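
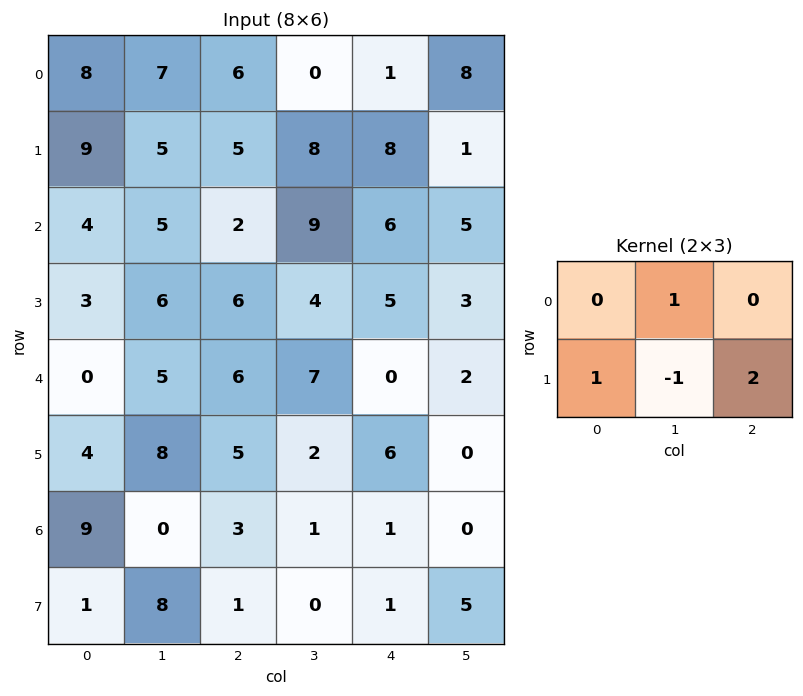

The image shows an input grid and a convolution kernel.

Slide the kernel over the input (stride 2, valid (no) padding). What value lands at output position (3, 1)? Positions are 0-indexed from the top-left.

4

The receptive field on the input at this output position is [3 1 1 / 1 0 1]. Elementwise product with the kernel and sum: 1·1 + 1·1 + 0·-1 + 1·2.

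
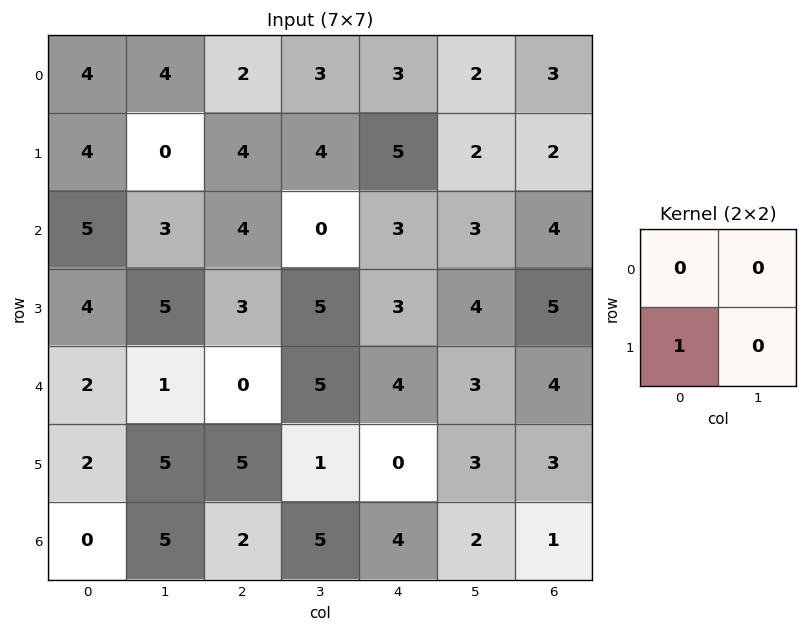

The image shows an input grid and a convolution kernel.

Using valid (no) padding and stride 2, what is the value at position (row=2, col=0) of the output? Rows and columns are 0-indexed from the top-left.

2

The receptive field on the input at this output position is [2 1 / 2 5]. Elementwise product with the kernel and sum: 2·1.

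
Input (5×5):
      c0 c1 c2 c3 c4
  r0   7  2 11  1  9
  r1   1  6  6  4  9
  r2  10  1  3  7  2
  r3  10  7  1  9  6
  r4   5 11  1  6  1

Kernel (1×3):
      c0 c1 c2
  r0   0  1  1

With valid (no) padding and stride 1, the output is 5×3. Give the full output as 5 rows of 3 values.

Output[0,0]: The receptive field on the input at this output position is [7 2 11]. Elementwise product with the kernel and sum: 2·1 + 11·1.

13 12 10
12 10 13
4 10 9
8 10 15
12 7 7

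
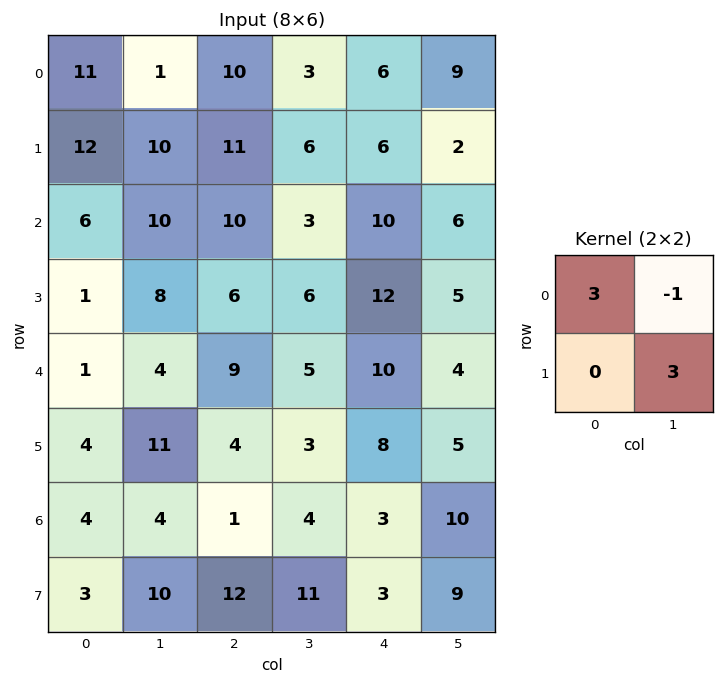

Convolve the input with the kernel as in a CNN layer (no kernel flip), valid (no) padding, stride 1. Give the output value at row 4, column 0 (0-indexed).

32

The receptive field on the input at this output position is [1 4 / 4 11]. Elementwise product with the kernel and sum: 1·3 + 4·-1 + 11·3.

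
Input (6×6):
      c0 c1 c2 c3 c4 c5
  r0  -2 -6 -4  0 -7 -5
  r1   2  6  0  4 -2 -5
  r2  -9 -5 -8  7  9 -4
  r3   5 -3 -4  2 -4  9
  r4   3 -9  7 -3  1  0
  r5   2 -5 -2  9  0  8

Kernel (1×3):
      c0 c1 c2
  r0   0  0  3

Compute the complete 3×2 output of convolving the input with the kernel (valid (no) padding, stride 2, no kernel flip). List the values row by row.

-12 -21
-24 27
21 3

Output[0,0]: The receptive field on the input at this output position is [-2 -6 -4]. Elementwise product with the kernel and sum: -4·3.
Output[0,1]: The receptive field on the input at this output position is [-4 0 -7]. Elementwise product with the kernel and sum: -7·3.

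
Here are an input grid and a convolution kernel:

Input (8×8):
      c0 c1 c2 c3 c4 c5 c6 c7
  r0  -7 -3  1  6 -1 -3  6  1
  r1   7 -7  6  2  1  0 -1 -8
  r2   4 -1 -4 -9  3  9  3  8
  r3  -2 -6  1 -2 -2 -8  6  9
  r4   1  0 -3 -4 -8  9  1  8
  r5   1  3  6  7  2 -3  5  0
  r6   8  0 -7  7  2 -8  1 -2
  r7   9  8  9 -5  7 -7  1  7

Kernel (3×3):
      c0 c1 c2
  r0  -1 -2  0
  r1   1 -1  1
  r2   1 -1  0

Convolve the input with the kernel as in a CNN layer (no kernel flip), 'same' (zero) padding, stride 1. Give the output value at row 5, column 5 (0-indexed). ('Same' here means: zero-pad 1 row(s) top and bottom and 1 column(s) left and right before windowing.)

The receptive field on the zero-padded input at this output position is [-8 9 1 / 2 -3 5 / 2 -8 1]. Elementwise product with the kernel and sum: -8·-1 + 9·-2 + 2·1 + -3·-1 + 5·1 + 2·1 + -8·-1.

10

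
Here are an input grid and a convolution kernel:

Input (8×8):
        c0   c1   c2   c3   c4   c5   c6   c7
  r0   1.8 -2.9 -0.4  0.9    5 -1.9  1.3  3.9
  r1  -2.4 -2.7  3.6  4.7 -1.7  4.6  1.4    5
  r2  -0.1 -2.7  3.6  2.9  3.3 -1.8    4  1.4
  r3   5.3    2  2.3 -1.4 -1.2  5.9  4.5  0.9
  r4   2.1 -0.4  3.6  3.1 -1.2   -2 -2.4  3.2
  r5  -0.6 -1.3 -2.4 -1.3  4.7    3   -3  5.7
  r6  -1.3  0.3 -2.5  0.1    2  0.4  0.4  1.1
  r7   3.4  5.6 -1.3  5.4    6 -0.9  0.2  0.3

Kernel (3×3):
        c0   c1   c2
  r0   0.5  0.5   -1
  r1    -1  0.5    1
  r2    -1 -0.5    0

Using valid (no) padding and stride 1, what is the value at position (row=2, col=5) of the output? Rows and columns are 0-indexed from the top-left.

The receptive field on the input at this output position is [-1.8 4 1.4 / 5.9 4.5 0.9 / -2 -2.4 3.2]. Elementwise product with the kernel and sum: -1.8·0.5 + 4·0.5 + 1.4·-1 + 5.9·-1 + 4.5·0.5 + 0.9·1 + -2·-1 + -2.4·-0.5.

0.15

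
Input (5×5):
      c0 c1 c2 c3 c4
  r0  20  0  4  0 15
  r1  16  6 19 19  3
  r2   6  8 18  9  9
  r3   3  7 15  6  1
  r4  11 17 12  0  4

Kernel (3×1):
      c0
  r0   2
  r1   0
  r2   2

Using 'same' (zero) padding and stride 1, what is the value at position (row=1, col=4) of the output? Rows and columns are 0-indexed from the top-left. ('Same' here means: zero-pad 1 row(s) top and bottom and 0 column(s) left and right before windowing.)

The receptive field on the zero-padded input at this output position is [15 / 3 / 9]. Elementwise product with the kernel and sum: 15·2 + 9·2.

48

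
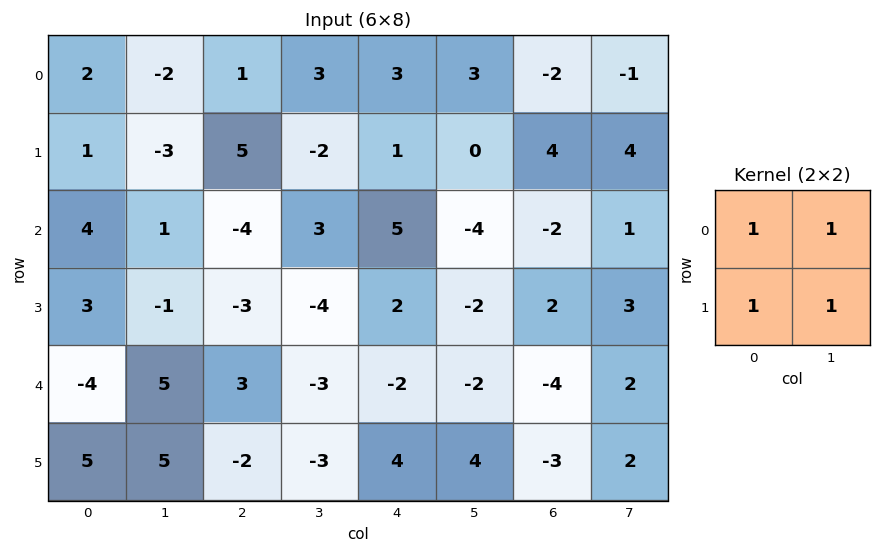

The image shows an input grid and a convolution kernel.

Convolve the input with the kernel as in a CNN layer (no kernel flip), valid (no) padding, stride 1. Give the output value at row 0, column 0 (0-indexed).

The receptive field on the input at this output position is [2 -2 / 1 -3]. Elementwise product with the kernel and sum: 2·1 + -2·1 + 1·1 + -3·1.

-2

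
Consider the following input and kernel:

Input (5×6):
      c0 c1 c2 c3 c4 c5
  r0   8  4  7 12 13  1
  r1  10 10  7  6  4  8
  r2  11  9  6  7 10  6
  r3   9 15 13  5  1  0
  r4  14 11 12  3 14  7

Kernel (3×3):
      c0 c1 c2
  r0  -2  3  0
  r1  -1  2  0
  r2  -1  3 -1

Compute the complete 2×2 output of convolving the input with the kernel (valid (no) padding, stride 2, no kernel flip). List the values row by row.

Output[0,0]: The receptive field on the input at this output position is [8 4 7 / 10 10 7 / 11 9 6]. Elementwise product with the kernel and sum: 8·-2 + 4·3 + 10·-1 + 10·2 + 11·-1 + 9·3 + 6·-1.

16 32
33 -11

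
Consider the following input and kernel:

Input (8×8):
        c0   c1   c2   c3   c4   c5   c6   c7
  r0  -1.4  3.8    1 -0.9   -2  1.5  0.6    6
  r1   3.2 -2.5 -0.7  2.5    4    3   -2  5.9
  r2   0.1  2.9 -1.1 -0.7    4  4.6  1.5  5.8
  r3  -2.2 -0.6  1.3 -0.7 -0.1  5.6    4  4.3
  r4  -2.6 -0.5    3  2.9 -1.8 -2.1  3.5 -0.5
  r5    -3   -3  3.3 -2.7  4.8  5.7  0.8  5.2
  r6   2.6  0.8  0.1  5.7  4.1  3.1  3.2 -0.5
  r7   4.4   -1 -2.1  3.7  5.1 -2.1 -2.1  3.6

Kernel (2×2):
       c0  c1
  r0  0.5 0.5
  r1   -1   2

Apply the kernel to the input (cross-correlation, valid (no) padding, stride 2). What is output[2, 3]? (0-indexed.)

11.1

The receptive field on the input at this output position is [3.5 -0.5 / 0.8 5.2]. Elementwise product with the kernel and sum: 3.5·0.5 + -0.5·0.5 + 0.8·-1 + 5.2·2.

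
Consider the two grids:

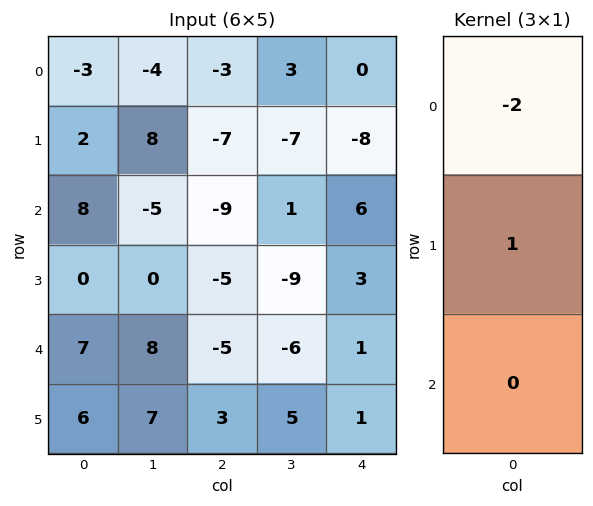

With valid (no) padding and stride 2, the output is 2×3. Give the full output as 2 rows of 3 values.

Output[0,0]: The receptive field on the input at this output position is [-3 / 2 / 8]. Elementwise product with the kernel and sum: -3·-2 + 2·1.

8 -1 -8
-16 13 -9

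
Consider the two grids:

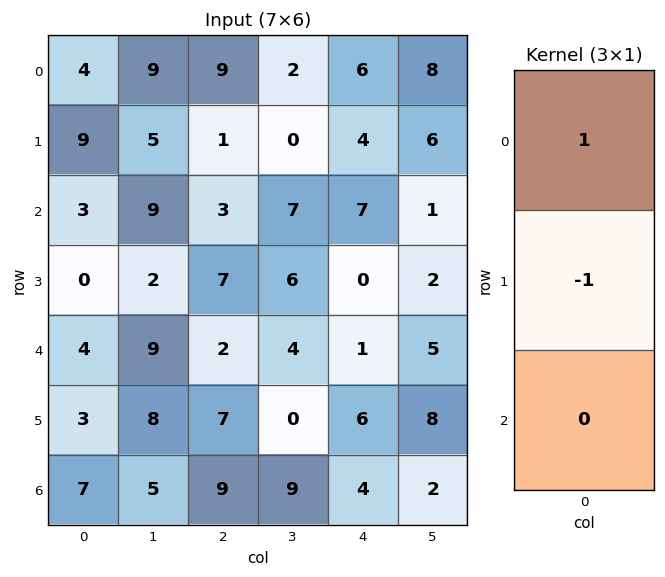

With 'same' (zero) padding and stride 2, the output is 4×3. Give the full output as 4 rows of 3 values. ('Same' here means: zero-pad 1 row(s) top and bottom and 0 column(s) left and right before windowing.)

Output[0,0]: The receptive field on the zero-padded input at this output position is [0 / 4 / 9]. Elementwise product with the kernel and sum: 0·1 + 4·-1.
Output[0,1]: The receptive field on the zero-padded input at this output position is [0 / 9 / 1]. Elementwise product with the kernel and sum: 0·1 + 9·-1.

-4 -9 -6
6 -2 -3
-4 5 -1
-4 -2 2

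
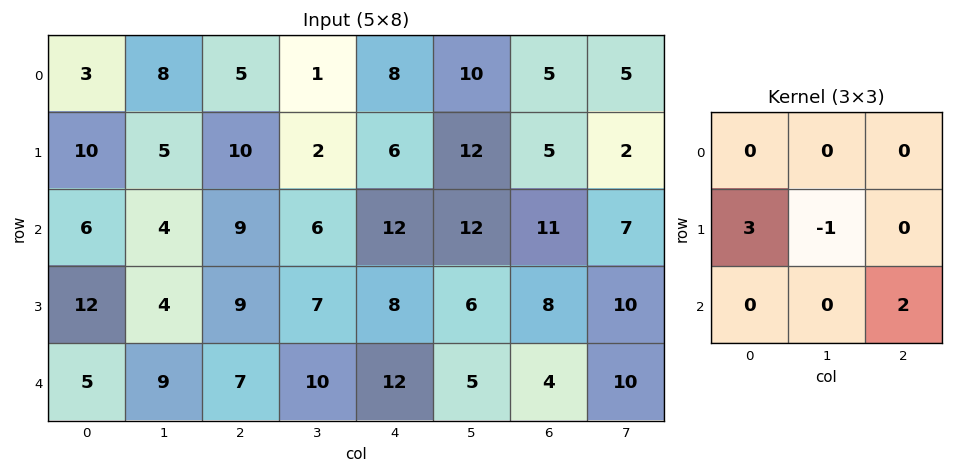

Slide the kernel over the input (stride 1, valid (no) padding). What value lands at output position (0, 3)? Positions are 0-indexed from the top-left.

The receptive field on the input at this output position is [1 8 10 / 2 6 12 / 6 12 12]. Elementwise product with the kernel and sum: 2·3 + 6·-1 + 12·2.

24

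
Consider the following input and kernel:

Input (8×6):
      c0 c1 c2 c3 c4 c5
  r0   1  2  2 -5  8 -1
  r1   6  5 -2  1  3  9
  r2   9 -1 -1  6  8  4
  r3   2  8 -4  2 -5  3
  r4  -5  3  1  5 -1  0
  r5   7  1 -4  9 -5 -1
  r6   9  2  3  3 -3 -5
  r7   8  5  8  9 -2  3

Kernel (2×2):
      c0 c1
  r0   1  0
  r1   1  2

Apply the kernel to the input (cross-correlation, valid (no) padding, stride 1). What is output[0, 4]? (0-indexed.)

29

The receptive field on the input at this output position is [8 -1 / 3 9]. Elementwise product with the kernel and sum: 8·1 + 3·1 + 9·2.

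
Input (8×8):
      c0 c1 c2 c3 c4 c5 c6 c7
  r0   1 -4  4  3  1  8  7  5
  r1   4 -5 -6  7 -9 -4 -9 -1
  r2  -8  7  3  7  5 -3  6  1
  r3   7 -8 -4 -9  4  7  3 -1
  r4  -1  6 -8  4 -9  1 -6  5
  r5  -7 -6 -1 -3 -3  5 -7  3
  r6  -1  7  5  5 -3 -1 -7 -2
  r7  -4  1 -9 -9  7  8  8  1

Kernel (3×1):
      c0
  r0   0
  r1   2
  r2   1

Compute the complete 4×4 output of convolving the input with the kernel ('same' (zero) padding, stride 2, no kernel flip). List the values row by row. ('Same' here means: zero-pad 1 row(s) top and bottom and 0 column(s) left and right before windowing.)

Output[0,0]: The receptive field on the zero-padded input at this output position is [0 / 1 / 4]. Elementwise product with the kernel and sum: 1·2 + 4·1.
Output[0,1]: The receptive field on the zero-padded input at this output position is [0 / 4 / -6]. Elementwise product with the kernel and sum: 4·2 + -6·1.

6 2 -7 5
-9 2 14 15
-9 -17 -21 -19
-6 1 1 -6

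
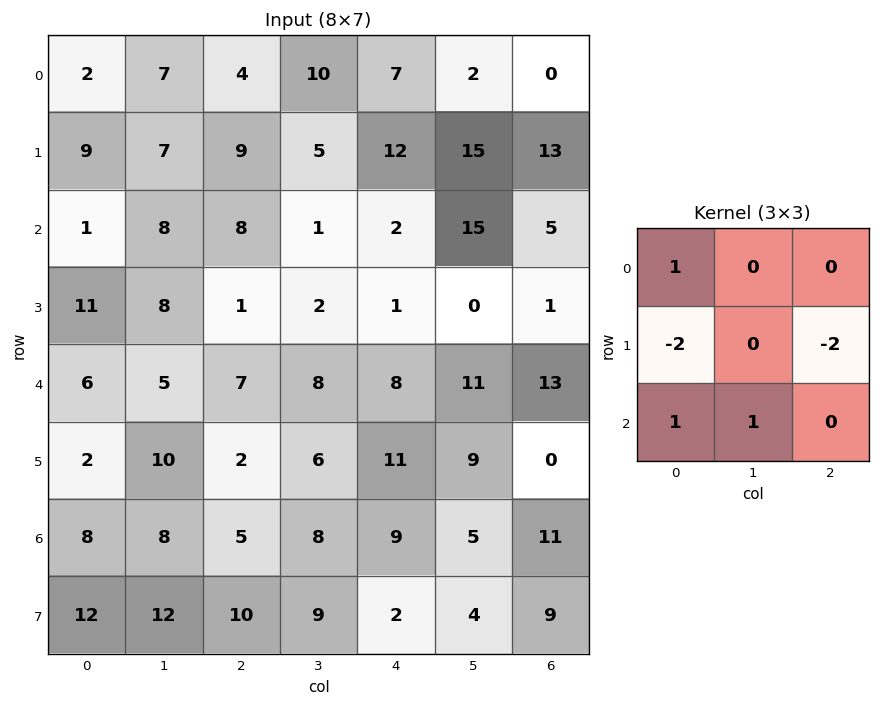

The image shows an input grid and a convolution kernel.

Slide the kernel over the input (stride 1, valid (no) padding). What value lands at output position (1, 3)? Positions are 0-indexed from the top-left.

-24

The receptive field on the input at this output position is [5 12 15 / 1 2 15 / 2 1 0]. Elementwise product with the kernel and sum: 5·1 + 1·-2 + 15·-2 + 2·1 + 1·1.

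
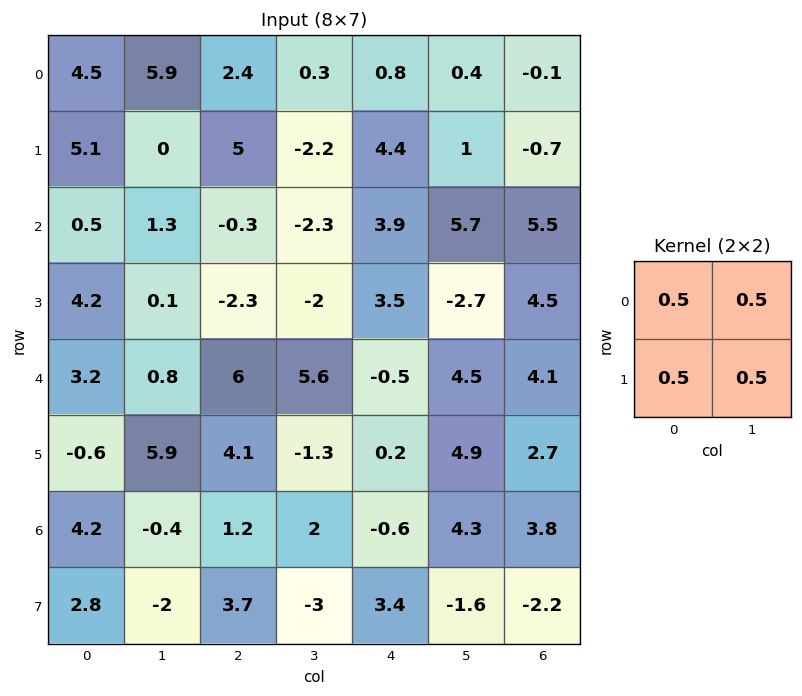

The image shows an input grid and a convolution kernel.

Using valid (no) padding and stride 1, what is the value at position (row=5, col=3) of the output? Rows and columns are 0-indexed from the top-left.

The receptive field on the input at this output position is [-1.3 0.2 / 2 -0.6]. Elementwise product with the kernel and sum: -1.3·0.5 + 0.2·0.5 + 2·0.5 + -0.6·0.5.

0.15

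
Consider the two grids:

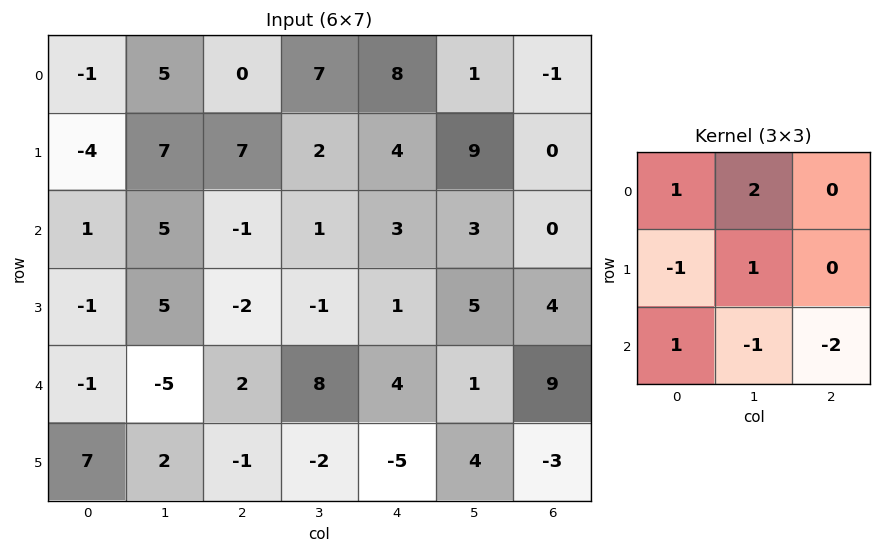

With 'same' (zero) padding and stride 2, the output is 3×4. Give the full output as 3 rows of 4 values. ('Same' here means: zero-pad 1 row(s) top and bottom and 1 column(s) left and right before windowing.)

-11 -9 -19 7
-16 24 0 7
-14 15 -8 28

Output[0,0]: The receptive field on the zero-padded input at this output position is [0 0 0 / 0 -1 5 / 0 -4 7]. Elementwise product with the kernel and sum: 0·1 + 0·2 + 0·-1 + -1·1 + 0·1 + -4·-1 + 7·-2.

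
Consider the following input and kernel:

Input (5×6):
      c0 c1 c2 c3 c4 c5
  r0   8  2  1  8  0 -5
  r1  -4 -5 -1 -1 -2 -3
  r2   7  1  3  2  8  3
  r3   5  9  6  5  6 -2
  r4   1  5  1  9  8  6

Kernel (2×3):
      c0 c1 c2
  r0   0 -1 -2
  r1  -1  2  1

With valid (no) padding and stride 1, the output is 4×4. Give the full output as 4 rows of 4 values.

Output[0,0]: The receptive field on the input at this output position is [8 2 1 / -4 -5 -1]. Elementwise product with the kernel and sum: 2·-1 + 1·-2 + -4·-1 + -5·2 + -1·1.

-11 -15 -11 4
5 10 14 25
12 1 -8 -9
-11 -10 8 11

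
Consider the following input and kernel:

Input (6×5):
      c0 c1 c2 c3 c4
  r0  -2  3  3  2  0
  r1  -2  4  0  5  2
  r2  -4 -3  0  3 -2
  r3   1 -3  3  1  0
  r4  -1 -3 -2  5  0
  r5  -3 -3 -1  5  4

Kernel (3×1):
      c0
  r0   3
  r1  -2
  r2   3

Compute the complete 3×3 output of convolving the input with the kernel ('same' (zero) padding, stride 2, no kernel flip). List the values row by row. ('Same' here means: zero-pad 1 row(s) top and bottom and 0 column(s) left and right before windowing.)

Output[0,0]: The receptive field on the zero-padded input at this output position is [0 / -2 / -2]. Elementwise product with the kernel and sum: 0·3 + -2·-2 + -2·3.

-2 -6 6
5 9 10
-4 10 12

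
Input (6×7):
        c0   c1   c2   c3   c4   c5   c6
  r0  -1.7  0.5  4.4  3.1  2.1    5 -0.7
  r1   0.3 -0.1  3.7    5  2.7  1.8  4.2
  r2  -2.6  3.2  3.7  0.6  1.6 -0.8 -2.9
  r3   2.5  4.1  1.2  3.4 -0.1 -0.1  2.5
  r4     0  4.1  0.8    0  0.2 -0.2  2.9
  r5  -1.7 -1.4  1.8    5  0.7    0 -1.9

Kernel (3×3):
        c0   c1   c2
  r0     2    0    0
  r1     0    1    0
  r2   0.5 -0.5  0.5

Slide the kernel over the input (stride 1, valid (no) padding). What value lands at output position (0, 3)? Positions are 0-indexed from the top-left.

The receptive field on the input at this output position is [3.1 2.1 5 / 5 2.7 1.8 / 0.6 1.6 -0.8]. Elementwise product with the kernel and sum: 3.1·2 + 2.7·1 + 0.6·0.5 + 1.6·-0.5 + -0.8·0.5.

8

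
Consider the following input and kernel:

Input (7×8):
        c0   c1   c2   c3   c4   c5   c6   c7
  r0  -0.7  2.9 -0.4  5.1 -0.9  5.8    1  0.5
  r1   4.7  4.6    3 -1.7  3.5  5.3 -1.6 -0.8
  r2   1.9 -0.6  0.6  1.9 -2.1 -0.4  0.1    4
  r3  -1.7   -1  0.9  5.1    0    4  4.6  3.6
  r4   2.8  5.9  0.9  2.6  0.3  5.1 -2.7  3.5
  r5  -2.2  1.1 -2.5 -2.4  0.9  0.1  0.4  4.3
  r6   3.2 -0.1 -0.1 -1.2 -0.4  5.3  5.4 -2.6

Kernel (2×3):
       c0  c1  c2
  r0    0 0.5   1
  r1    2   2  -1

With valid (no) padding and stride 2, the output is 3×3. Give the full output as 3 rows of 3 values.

16.65 0.75 23.1
-6 10.85 3.3
4.15 -9.1 1.45

Output[0,0]: The receptive field on the input at this output position is [-0.7 2.9 -0.4 / 4.7 4.6 3]. Elementwise product with the kernel and sum: 2.9·0.5 + -0.4·1 + 4.7·2 + 4.6·2 + 3·-1.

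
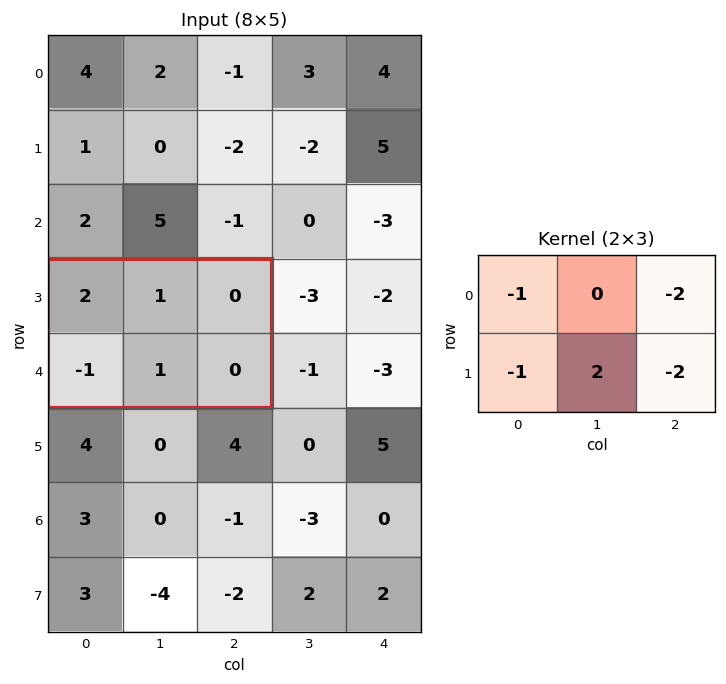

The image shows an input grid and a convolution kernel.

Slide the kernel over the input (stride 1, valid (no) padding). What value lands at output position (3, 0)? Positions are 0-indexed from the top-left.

1

The receptive field on the input at this output position is [2 1 0 / -1 1 0]. Elementwise product with the kernel and sum: 2·-1 + 0·-2 + -1·-1 + 1·2 + 0·-2.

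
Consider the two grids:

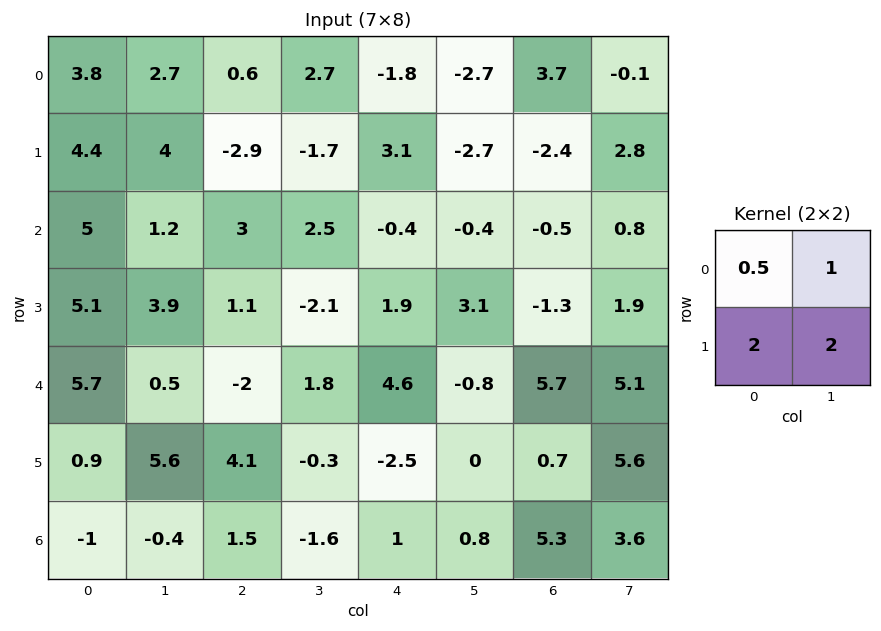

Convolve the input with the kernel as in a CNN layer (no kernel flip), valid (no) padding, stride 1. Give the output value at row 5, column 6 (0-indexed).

23.75

The receptive field on the input at this output position is [0.7 5.6 / 5.3 3.6]. Elementwise product with the kernel and sum: 0.7·0.5 + 5.6·1 + 5.3·2 + 3.6·2.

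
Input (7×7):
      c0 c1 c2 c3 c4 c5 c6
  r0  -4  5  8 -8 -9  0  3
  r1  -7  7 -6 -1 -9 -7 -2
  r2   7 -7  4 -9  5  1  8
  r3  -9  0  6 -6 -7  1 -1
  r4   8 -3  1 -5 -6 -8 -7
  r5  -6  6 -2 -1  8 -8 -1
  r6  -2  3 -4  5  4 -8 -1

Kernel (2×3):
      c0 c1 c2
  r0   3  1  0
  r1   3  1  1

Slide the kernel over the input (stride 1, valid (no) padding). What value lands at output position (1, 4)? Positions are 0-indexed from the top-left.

The receptive field on the input at this output position is [-9 -7 -2 / 5 1 8]. Elementwise product with the kernel and sum: -9·3 + -7·1 + 5·3 + 1·1 + 8·1.

-10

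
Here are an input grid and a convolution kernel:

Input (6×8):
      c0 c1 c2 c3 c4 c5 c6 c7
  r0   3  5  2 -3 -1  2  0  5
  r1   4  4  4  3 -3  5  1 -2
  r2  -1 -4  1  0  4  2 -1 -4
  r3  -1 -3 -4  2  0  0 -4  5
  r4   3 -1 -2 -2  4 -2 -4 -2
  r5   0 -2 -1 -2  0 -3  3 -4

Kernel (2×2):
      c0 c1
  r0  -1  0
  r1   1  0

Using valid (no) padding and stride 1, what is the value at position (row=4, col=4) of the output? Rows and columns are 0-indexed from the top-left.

The receptive field on the input at this output position is [4 -2 / 0 -3]. Elementwise product with the kernel and sum: 4·-1 + 0·1.

-4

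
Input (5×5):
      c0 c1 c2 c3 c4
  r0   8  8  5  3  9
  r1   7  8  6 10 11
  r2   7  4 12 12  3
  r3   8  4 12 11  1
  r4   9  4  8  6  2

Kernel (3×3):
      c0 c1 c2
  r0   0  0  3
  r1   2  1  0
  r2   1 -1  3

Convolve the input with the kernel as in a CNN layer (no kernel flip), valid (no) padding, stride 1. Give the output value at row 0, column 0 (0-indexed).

The receptive field on the input at this output position is [8 8 5 / 7 8 6 / 7 4 12]. Elementwise product with the kernel and sum: 5·3 + 7·2 + 8·1 + 7·1 + 4·-1 + 12·3.

76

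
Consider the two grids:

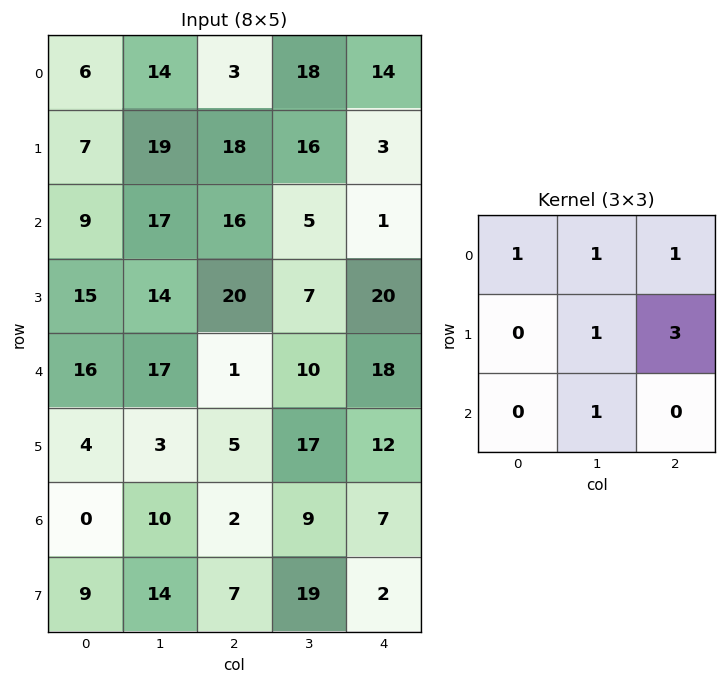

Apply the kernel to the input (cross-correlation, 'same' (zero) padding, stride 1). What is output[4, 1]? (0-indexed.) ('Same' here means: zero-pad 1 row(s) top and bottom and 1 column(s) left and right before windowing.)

72

The receptive field on the zero-padded input at this output position is [15 14 20 / 16 17 1 / 4 3 5]. Elementwise product with the kernel and sum: 15·1 + 14·1 + 20·1 + 17·1 + 1·3 + 3·1.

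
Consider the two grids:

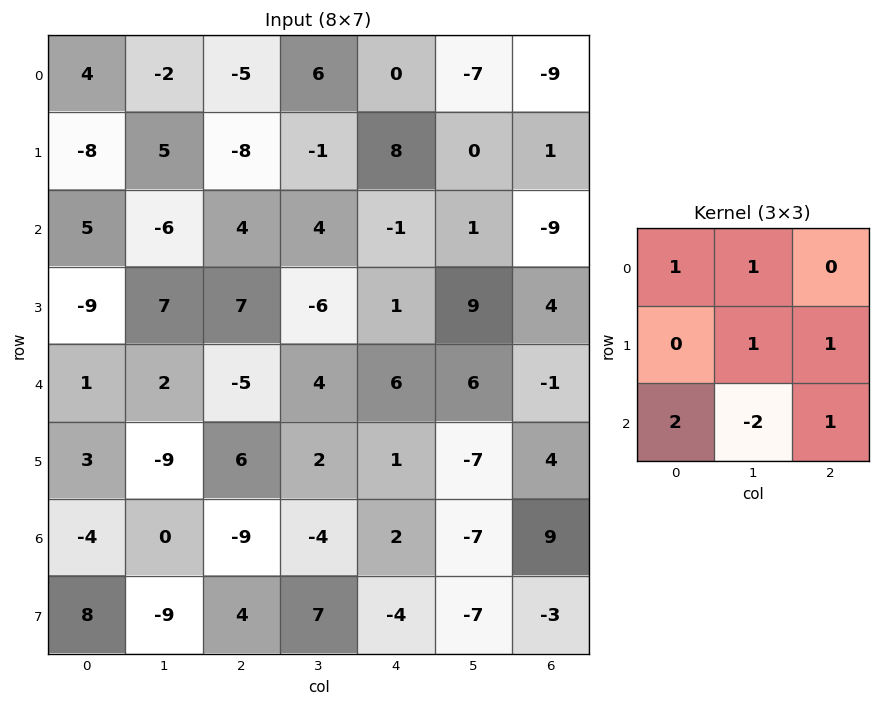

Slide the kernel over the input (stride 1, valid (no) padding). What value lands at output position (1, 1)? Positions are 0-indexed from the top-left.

The receptive field on the input at this output position is [5 -8 -1 / -6 4 4 / 7 7 -6]. Elementwise product with the kernel and sum: 5·1 + -8·1 + 4·1 + 4·1 + 7·2 + 7·-2 + -6·1.

-1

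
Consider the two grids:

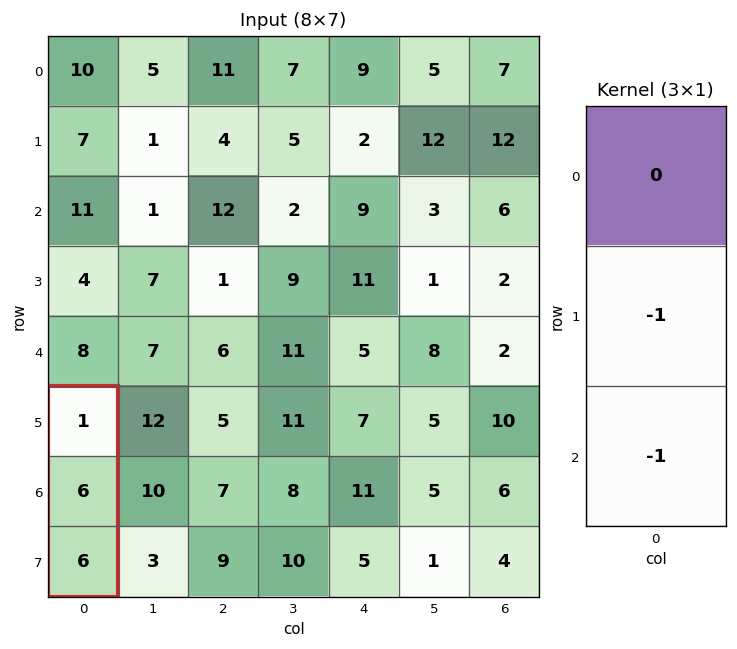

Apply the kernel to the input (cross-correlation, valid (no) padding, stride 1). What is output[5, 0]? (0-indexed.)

The receptive field on the input at this output position is [1 / 6 / 6]. Elementwise product with the kernel and sum: 6·-1 + 6·-1.

-12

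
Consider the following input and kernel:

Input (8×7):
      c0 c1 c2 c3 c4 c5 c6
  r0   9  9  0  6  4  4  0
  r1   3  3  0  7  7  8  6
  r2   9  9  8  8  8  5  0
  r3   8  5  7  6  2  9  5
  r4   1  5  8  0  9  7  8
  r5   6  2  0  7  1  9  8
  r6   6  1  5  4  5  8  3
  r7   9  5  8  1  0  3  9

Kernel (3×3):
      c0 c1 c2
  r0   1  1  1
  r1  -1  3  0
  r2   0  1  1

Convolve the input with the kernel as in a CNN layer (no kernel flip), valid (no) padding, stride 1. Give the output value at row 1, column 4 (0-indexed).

The receptive field on the input at this output position is [7 8 6 / 8 5 0 / 2 9 5]. Elementwise product with the kernel and sum: 7·1 + 8·1 + 6·1 + 8·-1 + 5·3 + 9·1 + 5·1.

42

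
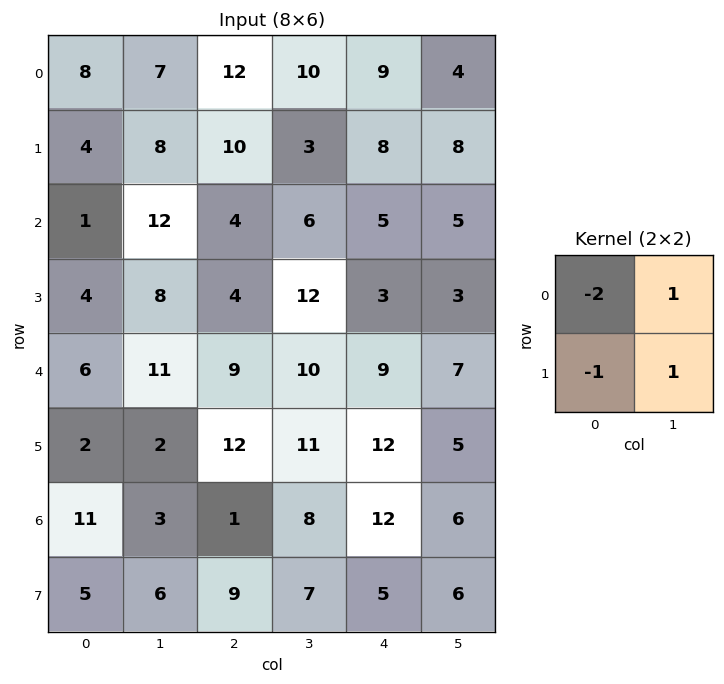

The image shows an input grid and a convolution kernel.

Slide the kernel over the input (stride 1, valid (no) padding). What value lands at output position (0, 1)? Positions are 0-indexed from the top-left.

The receptive field on the input at this output position is [7 12 / 8 10]. Elementwise product with the kernel and sum: 7·-2 + 12·1 + 8·-1 + 10·1.

0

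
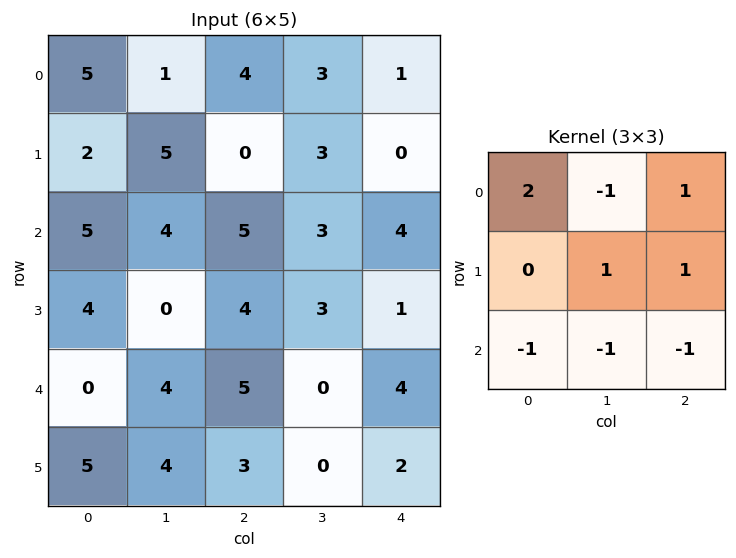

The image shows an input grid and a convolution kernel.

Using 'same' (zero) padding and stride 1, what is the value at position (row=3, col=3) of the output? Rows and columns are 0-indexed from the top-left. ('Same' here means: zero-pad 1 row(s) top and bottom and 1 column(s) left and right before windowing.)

The receptive field on the zero-padded input at this output position is [5 3 4 / 4 3 1 / 5 0 4]. Elementwise product with the kernel and sum: 5·2 + 3·-1 + 4·1 + 3·1 + 1·1 + 5·-1 + 0·-1 + 4·-1.

6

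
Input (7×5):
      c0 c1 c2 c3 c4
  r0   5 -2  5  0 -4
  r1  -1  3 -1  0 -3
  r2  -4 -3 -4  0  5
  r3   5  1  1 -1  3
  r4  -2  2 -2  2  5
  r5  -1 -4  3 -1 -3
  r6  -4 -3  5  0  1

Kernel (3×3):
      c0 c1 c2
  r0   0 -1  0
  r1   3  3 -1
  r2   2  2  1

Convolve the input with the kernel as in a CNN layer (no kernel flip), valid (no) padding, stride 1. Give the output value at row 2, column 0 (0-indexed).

The receptive field on the input at this output position is [-4 -3 -4 / 5 1 1 / -2 2 -2]. Elementwise product with the kernel and sum: -3·-1 + 5·3 + 1·3 + 1·-1 + -2·2 + 2·2 + -2·1.

18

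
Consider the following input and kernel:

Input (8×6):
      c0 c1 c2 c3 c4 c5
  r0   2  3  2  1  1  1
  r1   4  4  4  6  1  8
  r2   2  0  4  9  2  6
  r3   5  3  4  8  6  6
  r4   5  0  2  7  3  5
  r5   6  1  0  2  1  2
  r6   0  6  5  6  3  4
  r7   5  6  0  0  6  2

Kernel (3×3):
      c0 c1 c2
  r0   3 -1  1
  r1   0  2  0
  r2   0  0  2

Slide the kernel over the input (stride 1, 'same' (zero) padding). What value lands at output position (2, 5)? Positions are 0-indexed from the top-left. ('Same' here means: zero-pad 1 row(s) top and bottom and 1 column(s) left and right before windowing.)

The receptive field on the zero-padded input at this output position is [1 8 0 / 2 6 0 / 6 6 0]. Elementwise product with the kernel and sum: 1·3 + 8·-1 + 0·1 + 6·2 + 0·2.

7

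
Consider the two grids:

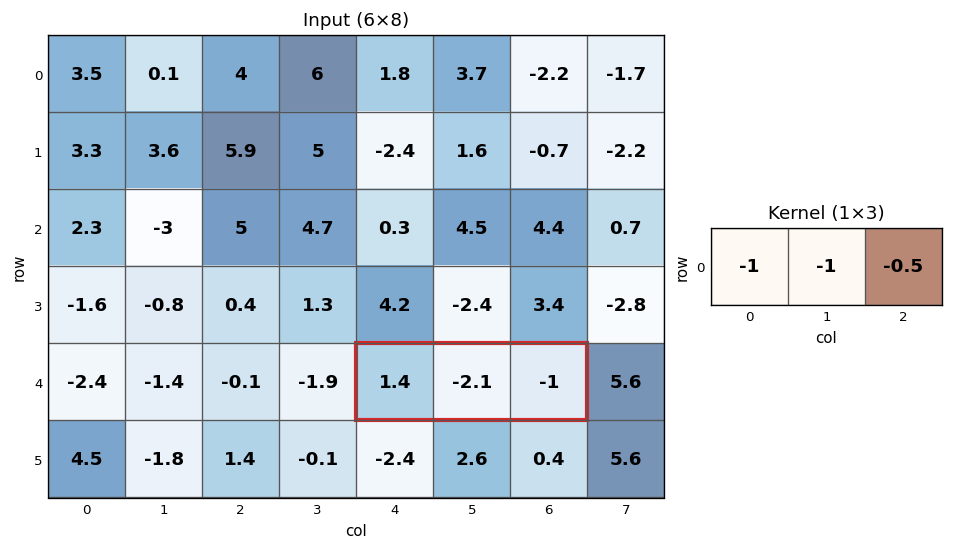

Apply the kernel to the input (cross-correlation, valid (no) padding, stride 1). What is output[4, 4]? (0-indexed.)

1.2

The receptive field on the input at this output position is [1.4 -2.1 -1]. Elementwise product with the kernel and sum: 1.4·-1 + -2.1·-1 + -1·-0.5.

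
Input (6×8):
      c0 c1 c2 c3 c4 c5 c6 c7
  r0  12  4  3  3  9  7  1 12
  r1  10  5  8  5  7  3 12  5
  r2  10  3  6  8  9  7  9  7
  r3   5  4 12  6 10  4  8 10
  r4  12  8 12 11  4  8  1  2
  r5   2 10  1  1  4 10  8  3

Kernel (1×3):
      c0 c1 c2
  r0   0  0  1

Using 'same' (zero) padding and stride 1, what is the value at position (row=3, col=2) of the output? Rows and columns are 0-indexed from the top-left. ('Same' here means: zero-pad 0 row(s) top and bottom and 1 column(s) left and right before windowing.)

6

The receptive field on the zero-padded input at this output position is [4 12 6]. Elementwise product with the kernel and sum: 6·1.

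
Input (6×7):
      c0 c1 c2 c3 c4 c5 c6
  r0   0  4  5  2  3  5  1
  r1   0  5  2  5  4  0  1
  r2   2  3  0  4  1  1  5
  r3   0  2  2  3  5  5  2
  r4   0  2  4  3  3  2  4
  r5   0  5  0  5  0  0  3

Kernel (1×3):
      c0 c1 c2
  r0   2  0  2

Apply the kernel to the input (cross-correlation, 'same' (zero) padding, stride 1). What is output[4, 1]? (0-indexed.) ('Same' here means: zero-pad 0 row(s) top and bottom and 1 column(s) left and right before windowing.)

The receptive field on the zero-padded input at this output position is [0 2 4]. Elementwise product with the kernel and sum: 0·2 + 4·2.

8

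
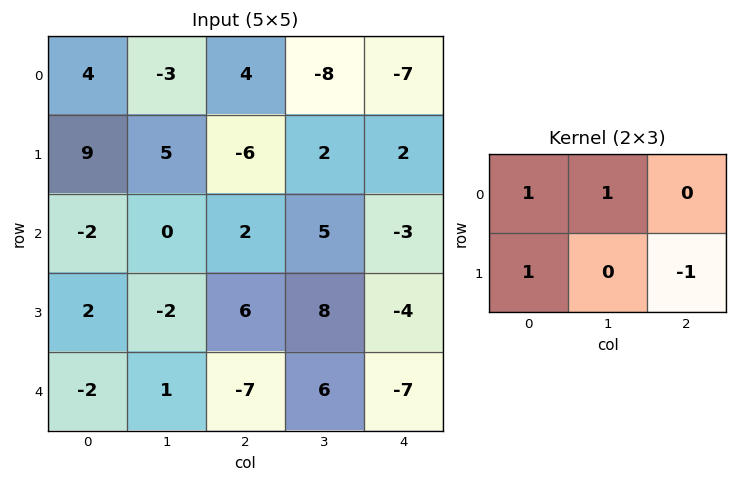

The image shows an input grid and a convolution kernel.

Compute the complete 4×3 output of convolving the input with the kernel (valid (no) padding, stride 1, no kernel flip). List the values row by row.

Output[0,0]: The receptive field on the input at this output position is [4 -3 4 / 9 5 -6]. Elementwise product with the kernel and sum: 4·1 + -3·1 + 9·1 + -6·-1.
Output[0,1]: The receptive field on the input at this output position is [-3 4 -8 / 5 -6 2]. Elementwise product with the kernel and sum: -3·1 + 4·1 + 5·1 + 2·-1.

16 4 -12
10 -6 1
-6 -8 17
5 -1 14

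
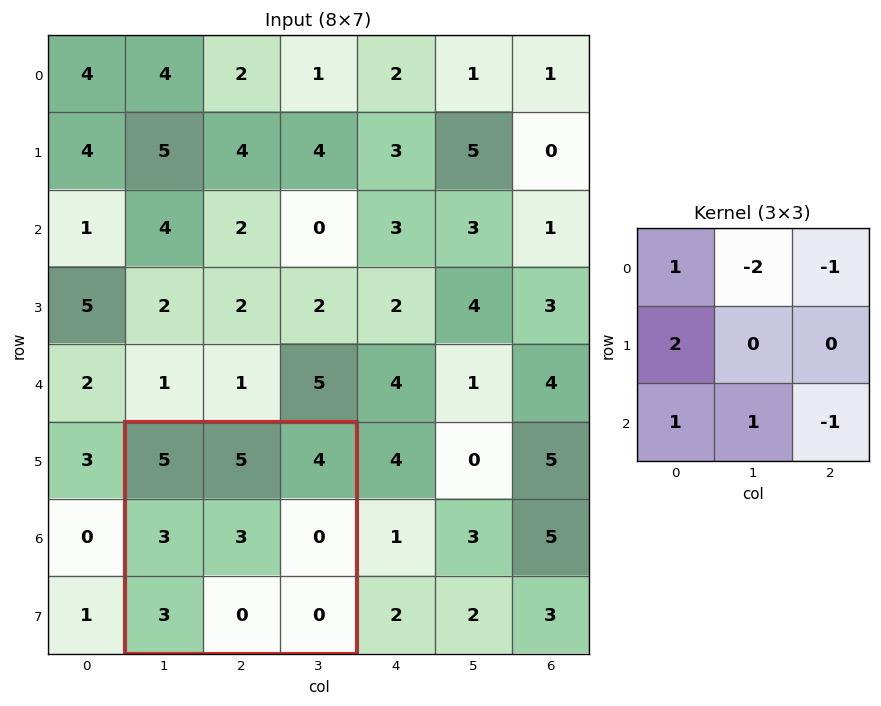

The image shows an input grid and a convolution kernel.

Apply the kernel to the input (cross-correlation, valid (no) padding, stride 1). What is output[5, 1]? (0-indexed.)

The receptive field on the input at this output position is [5 5 4 / 3 3 0 / 3 0 0]. Elementwise product with the kernel and sum: 5·1 + 5·-2 + 4·-1 + 3·2 + 3·1 + 0·1 + 0·-1.

0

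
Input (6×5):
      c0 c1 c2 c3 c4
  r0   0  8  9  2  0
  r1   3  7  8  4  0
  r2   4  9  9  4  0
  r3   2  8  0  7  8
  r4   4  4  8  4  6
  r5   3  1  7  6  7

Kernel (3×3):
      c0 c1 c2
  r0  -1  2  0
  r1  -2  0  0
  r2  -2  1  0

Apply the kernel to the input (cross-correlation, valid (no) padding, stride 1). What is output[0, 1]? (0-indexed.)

The receptive field on the input at this output position is [8 9 2 / 7 8 4 / 9 9 4]. Elementwise product with the kernel and sum: 8·-1 + 9·2 + 7·-2 + 9·-2 + 9·1.

-13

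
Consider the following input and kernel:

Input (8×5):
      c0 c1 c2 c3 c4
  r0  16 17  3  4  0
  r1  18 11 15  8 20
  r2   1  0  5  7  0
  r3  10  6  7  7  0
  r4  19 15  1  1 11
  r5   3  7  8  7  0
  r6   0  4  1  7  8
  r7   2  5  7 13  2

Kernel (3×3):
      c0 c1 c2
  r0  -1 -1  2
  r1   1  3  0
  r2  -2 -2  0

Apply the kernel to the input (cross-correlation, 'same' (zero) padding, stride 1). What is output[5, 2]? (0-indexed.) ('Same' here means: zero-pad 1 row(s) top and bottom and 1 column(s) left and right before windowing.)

The receptive field on the zero-padded input at this output position is [15 1 1 / 7 8 7 / 4 1 7]. Elementwise product with the kernel and sum: 15·-1 + 1·-1 + 1·2 + 7·1 + 8·3 + 4·-2 + 1·-2.

7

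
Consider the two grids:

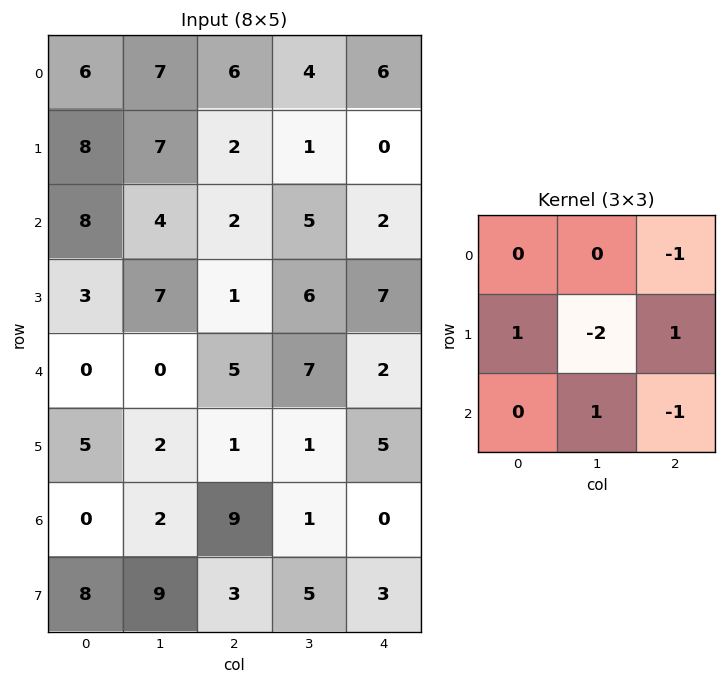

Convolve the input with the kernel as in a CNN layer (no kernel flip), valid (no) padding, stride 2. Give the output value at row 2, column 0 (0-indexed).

-10

The receptive field on the input at this output position is [0 0 5 / 5 2 1 / 0 2 9]. Elementwise product with the kernel and sum: 5·-1 + 5·1 + 2·-2 + 1·1 + 2·1 + 9·-1.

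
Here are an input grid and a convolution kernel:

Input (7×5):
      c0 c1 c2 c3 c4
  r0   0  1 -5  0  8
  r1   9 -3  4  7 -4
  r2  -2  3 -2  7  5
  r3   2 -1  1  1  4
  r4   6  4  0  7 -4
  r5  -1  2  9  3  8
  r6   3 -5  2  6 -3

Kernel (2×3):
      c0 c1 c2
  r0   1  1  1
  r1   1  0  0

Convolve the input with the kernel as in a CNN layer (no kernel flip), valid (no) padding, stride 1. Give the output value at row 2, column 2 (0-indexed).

The receptive field on the input at this output position is [-2 7 5 / 1 1 4]. Elementwise product with the kernel and sum: -2·1 + 7·1 + 5·1 + 1·1.

11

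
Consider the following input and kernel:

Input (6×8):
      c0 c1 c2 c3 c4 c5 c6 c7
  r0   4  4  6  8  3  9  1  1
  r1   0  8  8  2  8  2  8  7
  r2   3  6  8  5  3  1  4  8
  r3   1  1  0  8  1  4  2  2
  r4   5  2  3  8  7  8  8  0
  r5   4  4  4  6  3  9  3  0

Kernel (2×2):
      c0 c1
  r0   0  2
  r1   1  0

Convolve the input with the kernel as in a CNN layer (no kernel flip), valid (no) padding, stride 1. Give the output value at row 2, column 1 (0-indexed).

17

The receptive field on the input at this output position is [6 8 / 1 0]. Elementwise product with the kernel and sum: 8·2 + 1·1.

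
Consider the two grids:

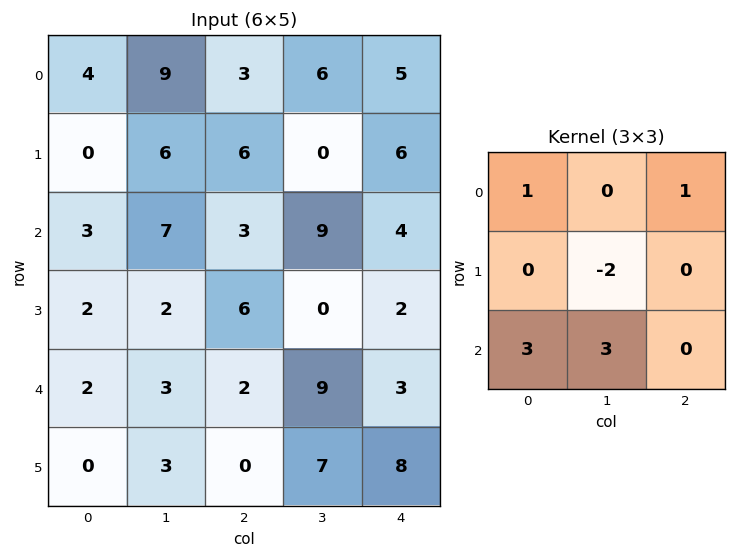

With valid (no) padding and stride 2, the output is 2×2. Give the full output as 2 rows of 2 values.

25 44
17 40

Output[0,0]: The receptive field on the input at this output position is [4 9 3 / 0 6 6 / 3 7 3]. Elementwise product with the kernel and sum: 4·1 + 3·1 + 6·-2 + 3·3 + 7·3.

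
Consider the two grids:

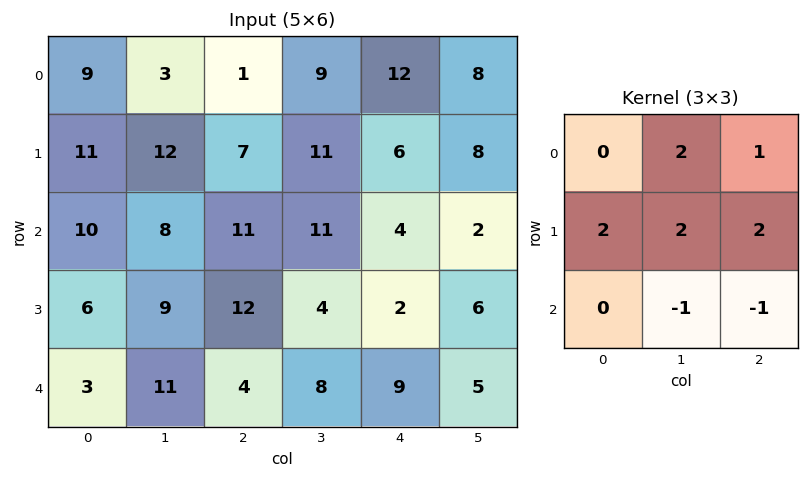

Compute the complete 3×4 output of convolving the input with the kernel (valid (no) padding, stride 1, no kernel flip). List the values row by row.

Output[0,0]: The receptive field on the input at this output position is [9 3 1 / 11 12 7 / 10 8 11]. Elementwise product with the kernel and sum: 3·2 + 1·1 + 11·2 + 12·2 + 7·2 + 8·-1 + 11·-1.
Output[0,1]: The receptive field on the input at this output position is [3 1 9 / 12 7 11 / 8 11 11]. Elementwise product with the kernel and sum: 1·2 + 9·1 + 12·2 + 7·2 + 11·2 + 11·-1 + 11·-1.

48 49 63 76
68 69 74 46
66 71 45 20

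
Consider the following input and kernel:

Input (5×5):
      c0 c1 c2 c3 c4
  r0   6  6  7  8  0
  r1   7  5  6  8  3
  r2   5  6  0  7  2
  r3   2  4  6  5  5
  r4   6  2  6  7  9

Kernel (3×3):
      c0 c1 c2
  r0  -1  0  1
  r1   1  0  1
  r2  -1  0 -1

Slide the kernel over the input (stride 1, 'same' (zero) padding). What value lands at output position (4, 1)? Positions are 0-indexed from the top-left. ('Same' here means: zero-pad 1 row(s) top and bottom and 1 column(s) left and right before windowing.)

The receptive field on the zero-padded input at this output position is [2 4 6 / 6 2 6 / 0 0 0]. Elementwise product with the kernel and sum: 2·-1 + 6·1 + 6·1 + 6·1 + 0·-1 + 0·-1.

16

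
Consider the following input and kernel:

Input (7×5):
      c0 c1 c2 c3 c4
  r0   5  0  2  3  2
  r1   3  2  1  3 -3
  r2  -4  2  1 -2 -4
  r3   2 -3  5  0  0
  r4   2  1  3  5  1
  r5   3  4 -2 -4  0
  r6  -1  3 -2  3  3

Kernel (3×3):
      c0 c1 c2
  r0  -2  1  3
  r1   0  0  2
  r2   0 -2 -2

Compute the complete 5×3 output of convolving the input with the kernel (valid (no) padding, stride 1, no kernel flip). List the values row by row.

Output[0,0]: The receptive field on the input at this output position is [5 0 2 / 3 2 1 / -4 2 1]. Elementwise product with the kernel and sum: 5·-2 + 0·1 + 2·3 + 1·2 + 2·-2 + 1·-2.
Output[0,1]: The receptive field on the input at this output position is [0 2 3 / 2 1 3 / 2 1 -2]. Elementwise product with the kernel and sum: 0·-2 + 2·1 + 3·3 + 3·2 + 1·-2 + -2·-2.

-8 19 11
-3 -8 -16
15 -25 -28
10 33 0
0 6 -10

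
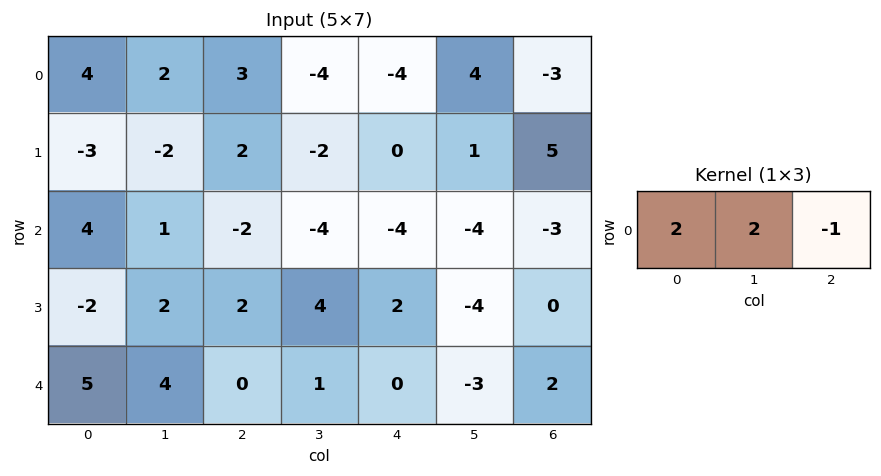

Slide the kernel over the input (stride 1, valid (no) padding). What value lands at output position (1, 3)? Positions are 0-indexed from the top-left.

The receptive field on the input at this output position is [-2 0 1]. Elementwise product with the kernel and sum: -2·2 + 0·2 + 1·-1.

-5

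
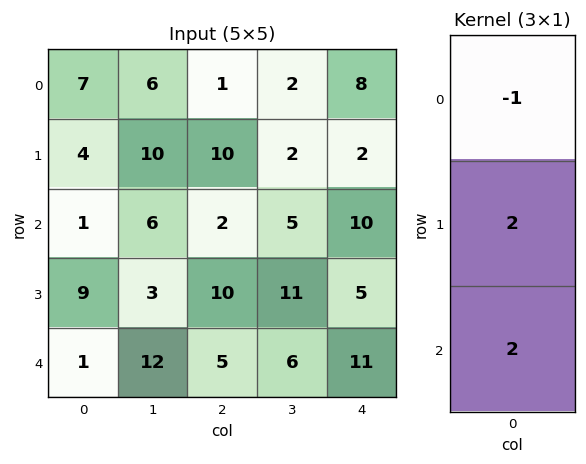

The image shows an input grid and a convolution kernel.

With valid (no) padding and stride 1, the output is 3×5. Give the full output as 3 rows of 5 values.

3 26 23 12 16
16 8 14 30 28
19 24 28 29 22

Output[0,0]: The receptive field on the input at this output position is [7 / 4 / 1]. Elementwise product with the kernel and sum: 7·-1 + 4·2 + 1·2.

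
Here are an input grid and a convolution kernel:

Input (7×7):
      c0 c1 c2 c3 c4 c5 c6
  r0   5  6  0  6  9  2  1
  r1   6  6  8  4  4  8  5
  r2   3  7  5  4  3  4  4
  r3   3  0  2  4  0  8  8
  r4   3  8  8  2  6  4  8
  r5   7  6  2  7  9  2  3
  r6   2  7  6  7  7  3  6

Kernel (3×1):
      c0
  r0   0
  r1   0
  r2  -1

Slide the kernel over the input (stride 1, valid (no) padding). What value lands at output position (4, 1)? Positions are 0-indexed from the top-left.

The receptive field on the input at this output position is [8 / 6 / 7]. Elementwise product with the kernel and sum: 7·-1.

-7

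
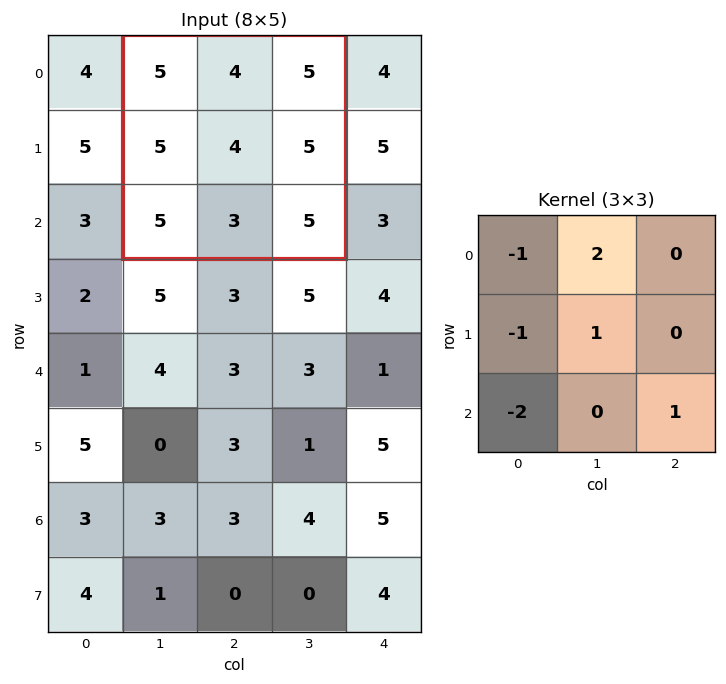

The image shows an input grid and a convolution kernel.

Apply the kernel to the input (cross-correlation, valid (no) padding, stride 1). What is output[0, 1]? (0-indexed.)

The receptive field on the input at this output position is [5 4 5 / 5 4 5 / 5 3 5]. Elementwise product with the kernel and sum: 5·-1 + 4·2 + 5·-1 + 4·1 + 5·-2 + 5·1.

-3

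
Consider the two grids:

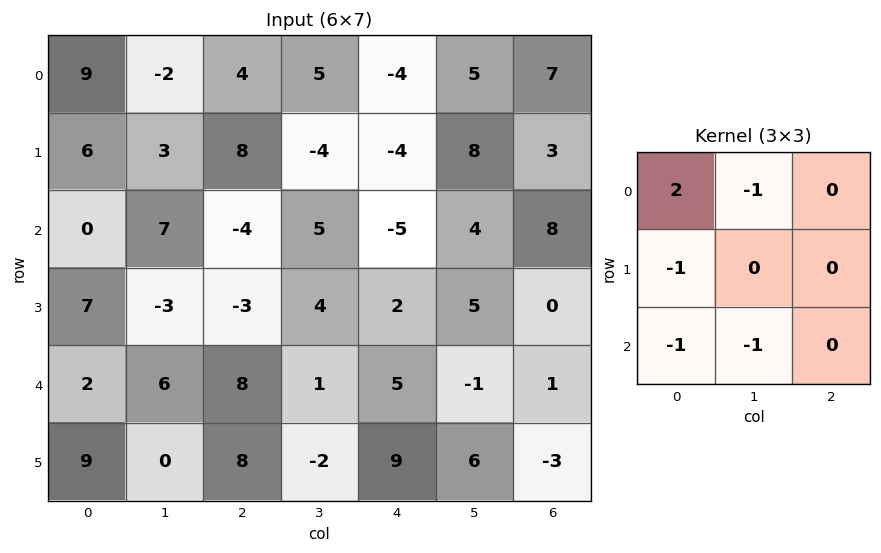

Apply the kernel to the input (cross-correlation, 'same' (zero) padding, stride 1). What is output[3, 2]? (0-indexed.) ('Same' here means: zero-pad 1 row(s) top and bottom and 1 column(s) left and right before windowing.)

The receptive field on the zero-padded input at this output position is [7 -4 5 / -3 -3 4 / 6 8 1]. Elementwise product with the kernel and sum: 7·2 + -4·-1 + -3·-1 + 6·-1 + 8·-1.

7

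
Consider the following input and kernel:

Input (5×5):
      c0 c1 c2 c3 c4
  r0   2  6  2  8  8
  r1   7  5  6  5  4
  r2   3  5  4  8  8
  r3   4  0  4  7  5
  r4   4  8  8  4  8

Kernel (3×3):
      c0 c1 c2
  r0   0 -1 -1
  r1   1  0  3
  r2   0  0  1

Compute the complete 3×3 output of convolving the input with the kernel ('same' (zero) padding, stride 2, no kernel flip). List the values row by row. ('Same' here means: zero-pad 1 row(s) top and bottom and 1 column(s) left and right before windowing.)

Output[0,0]: The receptive field on the zero-padded input at this output position is [0 0 0 / 0 2 6 / 0 7 5]. Elementwise product with the kernel and sum: 0·-1 + 0·-1 + 0·1 + 6·3 + 5·1.

23 35 8
3 25 4
20 9 -1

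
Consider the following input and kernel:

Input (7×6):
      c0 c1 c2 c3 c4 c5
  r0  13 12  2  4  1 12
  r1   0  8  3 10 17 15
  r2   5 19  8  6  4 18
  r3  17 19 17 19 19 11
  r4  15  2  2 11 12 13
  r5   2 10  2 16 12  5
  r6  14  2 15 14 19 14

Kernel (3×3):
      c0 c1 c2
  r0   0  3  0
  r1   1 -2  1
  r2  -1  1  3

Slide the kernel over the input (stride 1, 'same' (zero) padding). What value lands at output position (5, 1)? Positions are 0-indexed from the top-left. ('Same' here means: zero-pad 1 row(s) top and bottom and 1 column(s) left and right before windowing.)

23

The receptive field on the zero-padded input at this output position is [15 2 2 / 2 10 2 / 14 2 15]. Elementwise product with the kernel and sum: 2·3 + 2·1 + 10·-2 + 2·1 + 14·-1 + 2·1 + 15·3.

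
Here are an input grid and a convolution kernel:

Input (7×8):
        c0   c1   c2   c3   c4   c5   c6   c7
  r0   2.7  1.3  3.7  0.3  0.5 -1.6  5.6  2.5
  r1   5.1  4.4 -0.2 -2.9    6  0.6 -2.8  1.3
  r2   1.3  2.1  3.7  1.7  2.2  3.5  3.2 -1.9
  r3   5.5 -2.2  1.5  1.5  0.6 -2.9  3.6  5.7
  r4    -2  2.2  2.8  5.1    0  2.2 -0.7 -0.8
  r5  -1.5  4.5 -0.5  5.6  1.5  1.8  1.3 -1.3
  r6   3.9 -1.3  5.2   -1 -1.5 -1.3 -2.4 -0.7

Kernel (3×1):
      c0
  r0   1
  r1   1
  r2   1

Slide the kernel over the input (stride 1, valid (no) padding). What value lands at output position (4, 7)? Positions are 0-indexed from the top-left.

The receptive field on the input at this output position is [-0.8 / -1.3 / -0.7]. Elementwise product with the kernel and sum: -0.8·1 + -1.3·1 + -0.7·1.

-2.8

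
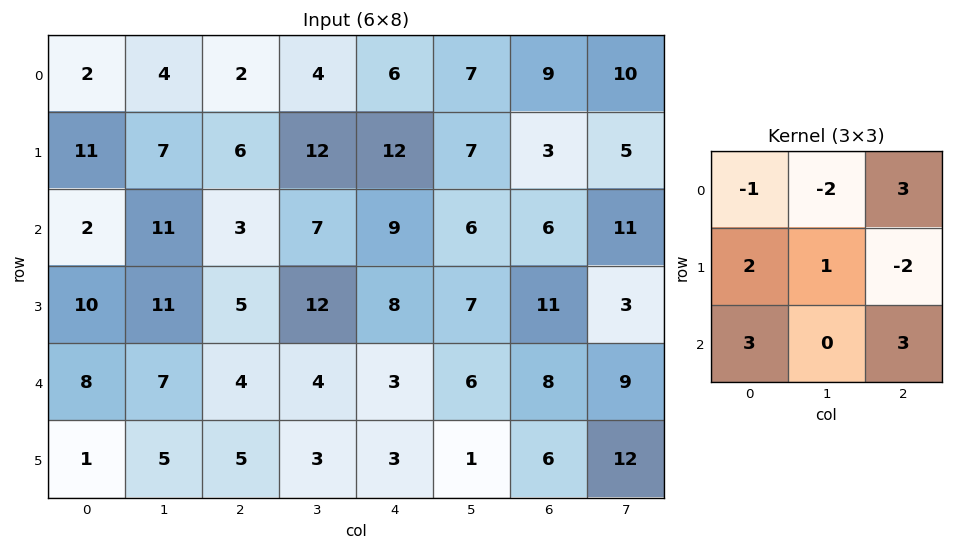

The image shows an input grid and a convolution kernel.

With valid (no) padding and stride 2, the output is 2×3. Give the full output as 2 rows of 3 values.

Output[0,0]: The receptive field on the input at this output position is [2 4 2 / 11 7 6 / 2 11 3]. Elementwise product with the kernel and sum: 2·-1 + 4·-2 + 2·3 + 11·2 + 7·1 + 6·-2 + 2·3 + 3·3.
Output[0,1]: The receptive field on the input at this output position is [2 4 6 / 6 12 12 / 3 7 9]. Elementwise product with the kernel and sum: 2·-1 + 4·-2 + 6·3 + 6·2 + 12·1 + 12·-2 + 3·3 + 9·3.

28 44 77
42 37 31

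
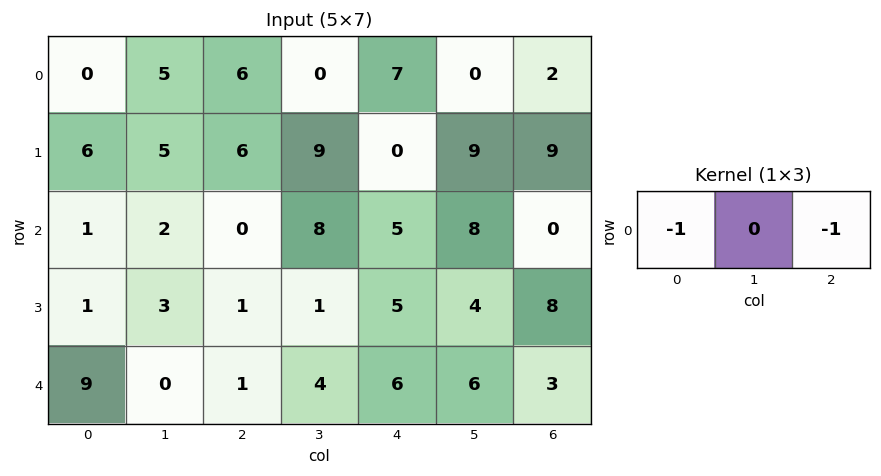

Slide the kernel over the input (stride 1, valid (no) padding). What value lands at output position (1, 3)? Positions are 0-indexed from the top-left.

-18

The receptive field on the input at this output position is [9 0 9]. Elementwise product with the kernel and sum: 9·-1 + 9·-1.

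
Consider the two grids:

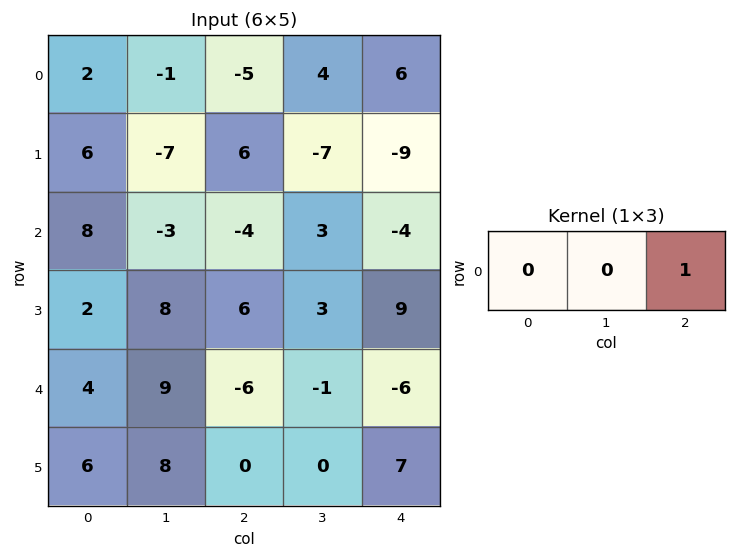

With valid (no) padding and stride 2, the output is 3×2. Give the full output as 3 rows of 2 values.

Output[0,0]: The receptive field on the input at this output position is [2 -1 -5]. Elementwise product with the kernel and sum: -5·1.
Output[0,1]: The receptive field on the input at this output position is [-5 4 6]. Elementwise product with the kernel and sum: 6·1.

-5 6
-4 -4
-6 -6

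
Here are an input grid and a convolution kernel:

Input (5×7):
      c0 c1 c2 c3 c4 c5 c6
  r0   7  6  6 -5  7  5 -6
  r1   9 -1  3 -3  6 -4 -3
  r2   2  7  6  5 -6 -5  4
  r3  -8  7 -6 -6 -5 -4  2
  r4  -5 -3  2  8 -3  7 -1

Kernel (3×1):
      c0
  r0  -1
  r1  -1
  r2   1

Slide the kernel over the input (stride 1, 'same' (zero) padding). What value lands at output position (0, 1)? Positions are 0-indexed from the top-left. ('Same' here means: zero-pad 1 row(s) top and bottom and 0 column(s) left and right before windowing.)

The receptive field on the zero-padded input at this output position is [0 / 6 / -1]. Elementwise product with the kernel and sum: 0·-1 + 6·-1 + -1·1.

-7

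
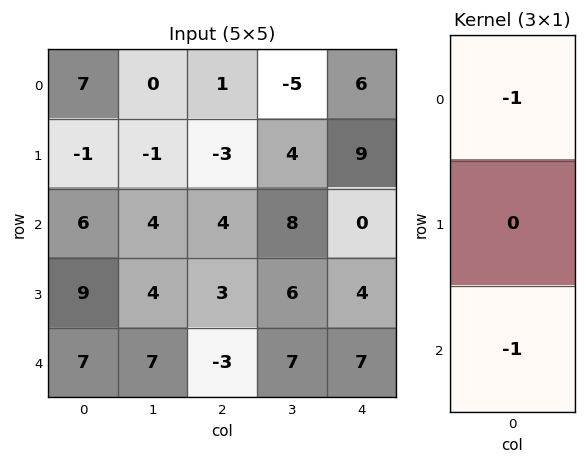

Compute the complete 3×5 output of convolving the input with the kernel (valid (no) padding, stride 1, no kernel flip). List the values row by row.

Output[0,0]: The receptive field on the input at this output position is [7 / -1 / 6]. Elementwise product with the kernel and sum: 7·-1 + 6·-1.
Output[0,1]: The receptive field on the input at this output position is [0 / -1 / 4]. Elementwise product with the kernel and sum: 0·-1 + 4·-1.

-13 -4 -5 -3 -6
-8 -3 0 -10 -13
-13 -11 -1 -15 -7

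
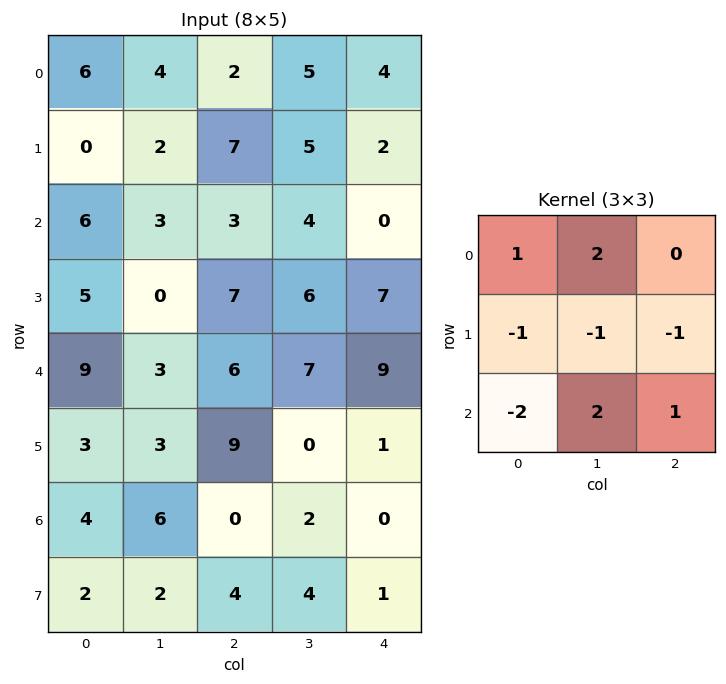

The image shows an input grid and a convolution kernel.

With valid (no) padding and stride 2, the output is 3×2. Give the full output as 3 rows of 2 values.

Output[0,0]: The receptive field on the input at this output position is [6 4 2 / 0 2 7 / 6 3 3]. Elementwise product with the kernel and sum: 6·1 + 4·2 + 0·-1 + 2·-1 + 7·-1 + 6·-2 + 3·2 + 3·1.
Output[0,1]: The receptive field on the input at this output position is [2 5 4 / 7 5 2 / 3 4 0]. Elementwise product with the kernel and sum: 2·1 + 5·2 + 7·-1 + 5·-1 + 2·-1 + 3·-2 + 4·2 + 0·1.

2 0
-6 2
4 14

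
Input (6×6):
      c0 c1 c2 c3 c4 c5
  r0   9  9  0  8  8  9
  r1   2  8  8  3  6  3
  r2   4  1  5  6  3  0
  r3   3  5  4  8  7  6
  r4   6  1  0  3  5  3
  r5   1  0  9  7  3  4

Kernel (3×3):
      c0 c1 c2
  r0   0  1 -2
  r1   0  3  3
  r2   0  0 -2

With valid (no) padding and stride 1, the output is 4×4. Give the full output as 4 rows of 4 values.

47 5 13 17
2 19 4 -3
18 23 35 36
-18 -17 12 11

Output[0,0]: The receptive field on the input at this output position is [9 9 0 / 2 8 8 / 4 1 5]. Elementwise product with the kernel and sum: 9·1 + 0·-2 + 8·3 + 8·3 + 5·-2.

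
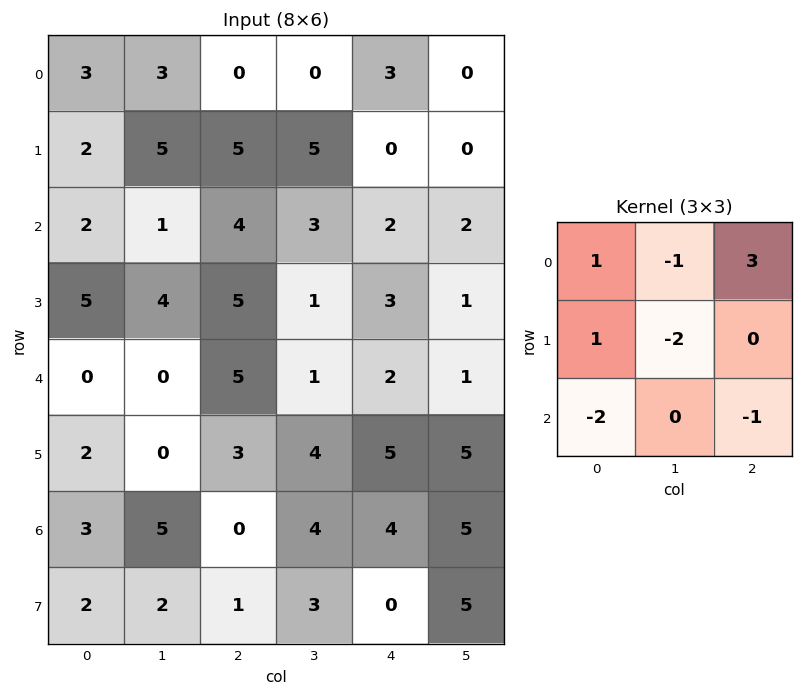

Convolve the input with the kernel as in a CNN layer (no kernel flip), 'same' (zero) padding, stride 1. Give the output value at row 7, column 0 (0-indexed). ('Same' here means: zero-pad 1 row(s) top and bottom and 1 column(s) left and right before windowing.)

8

The receptive field on the zero-padded input at this output position is [0 3 5 / 0 2 2 / 0 0 0]. Elementwise product with the kernel and sum: 0·1 + 3·-1 + 5·3 + 0·1 + 2·-2 + 0·-2 + 0·-1.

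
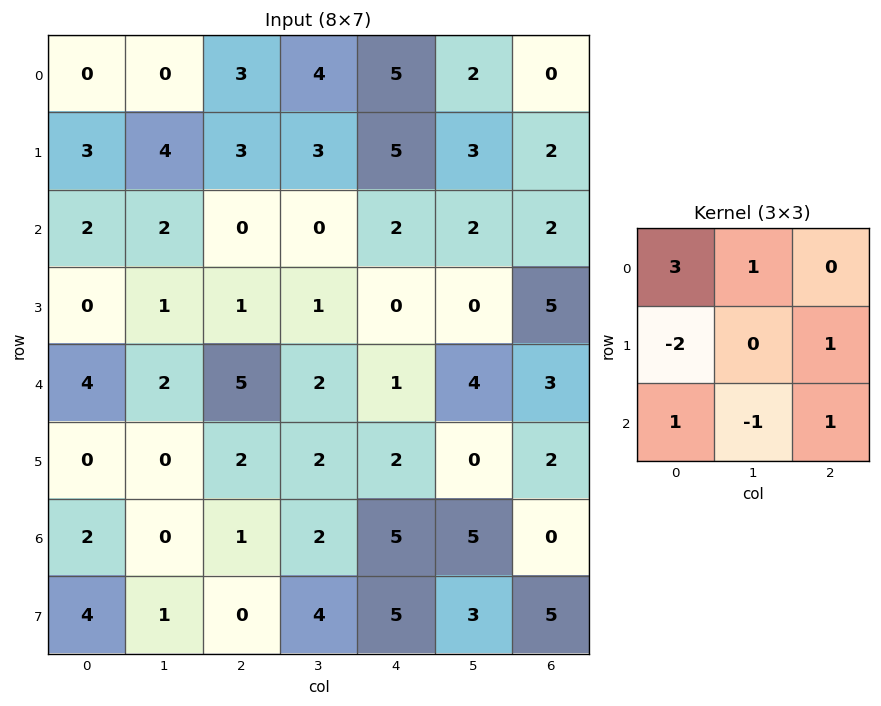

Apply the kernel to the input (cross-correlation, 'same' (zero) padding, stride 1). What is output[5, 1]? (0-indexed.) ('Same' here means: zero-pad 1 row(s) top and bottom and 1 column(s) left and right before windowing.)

The receptive field on the zero-padded input at this output position is [4 2 5 / 0 0 2 / 2 0 1]. Elementwise product with the kernel and sum: 4·3 + 2·1 + 0·-2 + 2·1 + 2·1 + 0·-1 + 1·1.

19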